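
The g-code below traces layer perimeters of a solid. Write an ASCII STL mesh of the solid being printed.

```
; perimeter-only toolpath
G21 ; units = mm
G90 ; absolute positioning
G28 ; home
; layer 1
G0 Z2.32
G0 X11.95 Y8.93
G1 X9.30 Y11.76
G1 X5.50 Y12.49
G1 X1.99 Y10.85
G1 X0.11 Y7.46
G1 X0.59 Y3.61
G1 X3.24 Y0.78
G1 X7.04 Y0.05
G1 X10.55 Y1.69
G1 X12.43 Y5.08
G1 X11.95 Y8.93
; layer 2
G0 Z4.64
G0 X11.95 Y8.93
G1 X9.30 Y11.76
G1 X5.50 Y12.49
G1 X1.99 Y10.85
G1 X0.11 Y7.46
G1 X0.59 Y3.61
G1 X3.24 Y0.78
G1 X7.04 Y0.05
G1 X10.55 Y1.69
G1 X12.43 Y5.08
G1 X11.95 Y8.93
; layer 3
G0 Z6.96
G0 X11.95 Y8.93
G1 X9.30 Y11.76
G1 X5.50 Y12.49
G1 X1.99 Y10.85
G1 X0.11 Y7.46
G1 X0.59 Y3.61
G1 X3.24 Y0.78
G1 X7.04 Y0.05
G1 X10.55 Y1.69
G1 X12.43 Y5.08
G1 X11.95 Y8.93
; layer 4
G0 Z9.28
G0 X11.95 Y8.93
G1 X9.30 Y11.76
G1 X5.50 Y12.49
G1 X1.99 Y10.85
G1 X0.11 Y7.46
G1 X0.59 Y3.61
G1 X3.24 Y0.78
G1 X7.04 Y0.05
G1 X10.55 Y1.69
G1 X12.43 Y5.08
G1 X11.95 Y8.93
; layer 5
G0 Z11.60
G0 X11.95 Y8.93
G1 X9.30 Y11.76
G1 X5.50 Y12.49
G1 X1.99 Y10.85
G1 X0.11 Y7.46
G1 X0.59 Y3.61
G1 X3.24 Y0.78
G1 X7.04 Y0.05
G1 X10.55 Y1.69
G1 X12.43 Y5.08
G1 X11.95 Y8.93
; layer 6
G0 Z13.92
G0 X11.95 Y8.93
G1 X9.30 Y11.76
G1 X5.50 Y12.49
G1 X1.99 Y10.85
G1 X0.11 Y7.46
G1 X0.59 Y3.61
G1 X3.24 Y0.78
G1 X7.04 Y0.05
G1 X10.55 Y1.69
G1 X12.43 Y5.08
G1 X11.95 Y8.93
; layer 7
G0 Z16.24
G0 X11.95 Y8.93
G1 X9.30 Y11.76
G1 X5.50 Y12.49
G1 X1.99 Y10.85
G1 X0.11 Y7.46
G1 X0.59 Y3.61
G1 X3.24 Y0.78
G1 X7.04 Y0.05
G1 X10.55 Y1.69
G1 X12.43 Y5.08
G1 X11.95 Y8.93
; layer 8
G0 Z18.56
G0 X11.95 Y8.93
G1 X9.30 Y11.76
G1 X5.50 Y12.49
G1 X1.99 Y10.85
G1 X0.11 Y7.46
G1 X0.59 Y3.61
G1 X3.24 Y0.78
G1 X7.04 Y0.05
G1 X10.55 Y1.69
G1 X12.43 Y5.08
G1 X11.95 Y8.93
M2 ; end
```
solid part
  facet normal 0.0000 0.0000 -1.0000
    outer loop
      vertex 5.50 12.49 0.00
      vertex 9.30 11.76 0.00
      vertex 11.95 8.93 0.00
    endloop
  endfacet
  facet normal 0.0000 0.0000 -1.0000
    outer loop
      vertex 1.99 10.85 0.00
      vertex 5.50 12.49 0.00
      vertex 11.95 8.93 0.00
    endloop
  endfacet
  facet normal 0.0000 0.0000 -1.0000
    outer loop
      vertex 0.11 7.46 0.00
      vertex 1.99 10.85 0.00
      vertex 11.95 8.93 0.00
    endloop
  endfacet
  facet normal 0.0000 0.0000 -1.0000
    outer loop
      vertex 0.59 3.61 0.00
      vertex 0.11 7.46 0.00
      vertex 11.95 8.93 0.00
    endloop
  endfacet
  facet normal 0.0000 0.0000 -1.0000
    outer loop
      vertex 3.24 0.78 0.00
      vertex 0.59 3.61 0.00
      vertex 11.95 8.93 0.00
    endloop
  endfacet
  facet normal 0.0000 0.0000 -1.0000
    outer loop
      vertex 7.04 0.05 0.00
      vertex 3.24 0.78 0.00
      vertex 11.95 8.93 0.00
    endloop
  endfacet
  facet normal 0.0000 0.0000 -1.0000
    outer loop
      vertex 10.55 1.69 0.00
      vertex 7.04 0.05 0.00
      vertex 11.95 8.93 0.00
    endloop
  endfacet
  facet normal 0.0000 0.0000 -1.0000
    outer loop
      vertex 12.43 5.08 0.00
      vertex 10.55 1.69 0.00
      vertex 11.95 8.93 0.00
    endloop
  endfacet
  facet normal 0.0000 0.0000 1.0000
    outer loop
      vertex 11.95 8.93 18.56
      vertex 9.30 11.76 18.56
      vertex 5.50 12.49 18.56
    endloop
  endfacet
  facet normal 0.0000 0.0000 1.0000
    outer loop
      vertex 11.95 8.93 18.56
      vertex 5.50 12.49 18.56
      vertex 1.99 10.85 18.56
    endloop
  endfacet
  facet normal 0.0000 0.0000 1.0000
    outer loop
      vertex 11.95 8.93 18.56
      vertex 1.99 10.85 18.56
      vertex 0.11 7.46 18.56
    endloop
  endfacet
  facet normal 0.0000 0.0000 1.0000
    outer loop
      vertex 11.95 8.93 18.56
      vertex 0.11 7.46 18.56
      vertex 0.59 3.61 18.56
    endloop
  endfacet
  facet normal 0.0000 0.0000 1.0000
    outer loop
      vertex 11.95 8.93 18.56
      vertex 0.59 3.61 18.56
      vertex 3.24 0.78 18.56
    endloop
  endfacet
  facet normal 0.0000 0.0000 1.0000
    outer loop
      vertex 11.95 8.93 18.56
      vertex 3.24 0.78 18.56
      vertex 7.04 0.05 18.56
    endloop
  endfacet
  facet normal 0.0000 0.0000 1.0000
    outer loop
      vertex 11.95 8.93 18.56
      vertex 7.04 0.05 18.56
      vertex 10.55 1.69 18.56
    endloop
  endfacet
  facet normal 0.0000 0.0000 1.0000
    outer loop
      vertex 11.95 8.93 18.56
      vertex 10.55 1.69 18.56
      vertex 12.43 5.08 18.56
    endloop
  endfacet
  facet normal 0.7299 0.6835 0.0000
    outer loop
      vertex 11.95 8.93 0.00
      vertex 9.30 11.76 0.00
      vertex 9.30 11.76 18.56
    endloop
  endfacet
  facet normal 0.7299 0.6835 0.0000
    outer loop
      vertex 11.95 8.93 0.00
      vertex 9.30 11.76 18.56
      vertex 11.95 8.93 18.56
    endloop
  endfacet
  facet normal 0.1887 0.9820 0.0000
    outer loop
      vertex 9.30 11.76 0.00
      vertex 5.50 12.49 0.00
      vertex 5.50 12.49 18.56
    endloop
  endfacet
  facet normal 0.1887 0.9820 0.0000
    outer loop
      vertex 9.30 11.76 0.00
      vertex 5.50 12.49 18.56
      vertex 9.30 11.76 18.56
    endloop
  endfacet
  facet normal -0.4233 0.9060 0.0000
    outer loop
      vertex 5.50 12.49 0.00
      vertex 1.99 10.85 0.00
      vertex 1.99 10.85 18.56
    endloop
  endfacet
  facet normal -0.4233 0.9060 0.0000
    outer loop
      vertex 5.50 12.49 0.00
      vertex 1.99 10.85 18.56
      vertex 5.50 12.49 18.56
    endloop
  endfacet
  facet normal -0.8745 0.4850 0.0000
    outer loop
      vertex 1.99 10.85 0.00
      vertex 0.11 7.46 0.00
      vertex 0.11 7.46 18.56
    endloop
  endfacet
  facet normal -0.8745 0.4850 0.0000
    outer loop
      vertex 1.99 10.85 0.00
      vertex 0.11 7.46 18.56
      vertex 1.99 10.85 18.56
    endloop
  endfacet
  facet normal -0.9923 -0.1237 0.0000
    outer loop
      vertex 0.11 7.46 0.00
      vertex 0.59 3.61 0.00
      vertex 0.59 3.61 18.56
    endloop
  endfacet
  facet normal -0.9923 -0.1237 0.0000
    outer loop
      vertex 0.11 7.46 0.00
      vertex 0.59 3.61 18.56
      vertex 0.11 7.46 18.56
    endloop
  endfacet
  facet normal -0.7299 -0.6835 0.0000
    outer loop
      vertex 0.59 3.61 0.00
      vertex 3.24 0.78 0.00
      vertex 3.24 0.78 18.56
    endloop
  endfacet
  facet normal -0.7299 -0.6835 0.0000
    outer loop
      vertex 0.59 3.61 0.00
      vertex 3.24 0.78 18.56
      vertex 0.59 3.61 18.56
    endloop
  endfacet
  facet normal -0.1887 -0.9820 0.0000
    outer loop
      vertex 3.24 0.78 0.00
      vertex 7.04 0.05 0.00
      vertex 7.04 0.05 18.56
    endloop
  endfacet
  facet normal -0.1887 -0.9820 0.0000
    outer loop
      vertex 3.24 0.78 0.00
      vertex 7.04 0.05 18.56
      vertex 3.24 0.78 18.56
    endloop
  endfacet
  facet normal 0.4233 -0.9060 0.0000
    outer loop
      vertex 7.04 0.05 0.00
      vertex 10.55 1.69 0.00
      vertex 10.55 1.69 18.56
    endloop
  endfacet
  facet normal 0.4233 -0.9060 0.0000
    outer loop
      vertex 7.04 0.05 0.00
      vertex 10.55 1.69 18.56
      vertex 7.04 0.05 18.56
    endloop
  endfacet
  facet normal 0.8745 -0.4850 0.0000
    outer loop
      vertex 10.55 1.69 0.00
      vertex 12.43 5.08 0.00
      vertex 12.43 5.08 18.56
    endloop
  endfacet
  facet normal 0.8745 -0.4850 0.0000
    outer loop
      vertex 10.55 1.69 0.00
      vertex 12.43 5.08 18.56
      vertex 10.55 1.69 18.56
    endloop
  endfacet
  facet normal 0.9923 0.1237 0.0000
    outer loop
      vertex 12.43 5.08 0.00
      vertex 11.95 8.93 0.00
      vertex 11.95 8.93 18.56
    endloop
  endfacet
  facet normal 0.9923 0.1237 0.0000
    outer loop
      vertex 12.43 5.08 0.00
      vertex 11.95 8.93 18.56
      vertex 12.43 5.08 18.56
    endloop
  endfacet
endsolid part

The G0 Z moves step by Δz≈2.32 mm. Every layer's G1 loop is the same polygon, so the solid is a straight extrusion of it from z=0 to z≈18.6. Closing with flat bottom and top caps and triangulating gives 36 facets — a regular 10-sided prism (a cylinder approximated with 10 flat sides), circumscribed radius ≈ 6.27 mm, height ≈ 18.6 mm.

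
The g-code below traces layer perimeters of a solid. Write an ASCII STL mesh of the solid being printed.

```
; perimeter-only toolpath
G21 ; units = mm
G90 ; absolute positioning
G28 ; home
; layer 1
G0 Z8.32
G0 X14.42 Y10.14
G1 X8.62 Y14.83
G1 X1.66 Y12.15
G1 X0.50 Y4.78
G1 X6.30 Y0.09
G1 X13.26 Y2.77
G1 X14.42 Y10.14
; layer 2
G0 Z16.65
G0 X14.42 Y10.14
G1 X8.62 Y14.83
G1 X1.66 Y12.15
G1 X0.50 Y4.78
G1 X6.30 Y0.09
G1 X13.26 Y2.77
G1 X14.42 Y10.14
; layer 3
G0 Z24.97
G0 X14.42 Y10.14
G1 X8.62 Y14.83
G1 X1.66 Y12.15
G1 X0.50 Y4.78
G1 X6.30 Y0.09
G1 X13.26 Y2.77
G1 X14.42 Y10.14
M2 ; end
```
solid part
  facet normal 0.0000 0.0000 -1.0000
    outer loop
      vertex 1.66 12.15 0.00
      vertex 8.62 14.83 0.00
      vertex 14.42 10.14 0.00
    endloop
  endfacet
  facet normal 0.0000 0.0000 -1.0000
    outer loop
      vertex 0.50 4.78 0.00
      vertex 1.66 12.15 0.00
      vertex 14.42 10.14 0.00
    endloop
  endfacet
  facet normal 0.0000 0.0000 -1.0000
    outer loop
      vertex 6.30 0.09 0.00
      vertex 0.50 4.78 0.00
      vertex 14.42 10.14 0.00
    endloop
  endfacet
  facet normal 0.0000 0.0000 -1.0000
    outer loop
      vertex 13.26 2.77 0.00
      vertex 6.30 0.09 0.00
      vertex 14.42 10.14 0.00
    endloop
  endfacet
  facet normal 0.0000 0.0000 1.0000
    outer loop
      vertex 14.42 10.14 24.97
      vertex 8.62 14.83 24.97
      vertex 1.66 12.15 24.97
    endloop
  endfacet
  facet normal 0.0000 0.0000 1.0000
    outer loop
      vertex 14.42 10.14 24.97
      vertex 1.66 12.15 24.97
      vertex 0.50 4.78 24.97
    endloop
  endfacet
  facet normal 0.0000 0.0000 1.0000
    outer loop
      vertex 14.42 10.14 24.97
      vertex 0.50 4.78 24.97
      vertex 6.30 0.09 24.97
    endloop
  endfacet
  facet normal 0.0000 0.0000 1.0000
    outer loop
      vertex 14.42 10.14 24.97
      vertex 6.30 0.09 24.97
      vertex 13.26 2.77 24.97
    endloop
  endfacet
  facet normal 0.6288 0.7776 0.0000
    outer loop
      vertex 14.42 10.14 0.00
      vertex 8.62 14.83 0.00
      vertex 8.62 14.83 24.97
    endloop
  endfacet
  facet normal 0.6288 0.7776 0.0000
    outer loop
      vertex 14.42 10.14 0.00
      vertex 8.62 14.83 24.97
      vertex 14.42 10.14 24.97
    endloop
  endfacet
  facet normal -0.3593 0.9332 0.0000
    outer loop
      vertex 8.62 14.83 0.00
      vertex 1.66 12.15 0.00
      vertex 1.66 12.15 24.97
    endloop
  endfacet
  facet normal -0.3593 0.9332 0.0000
    outer loop
      vertex 8.62 14.83 0.00
      vertex 1.66 12.15 24.97
      vertex 8.62 14.83 24.97
    endloop
  endfacet
  facet normal -0.9878 0.1555 0.0000
    outer loop
      vertex 1.66 12.15 0.00
      vertex 0.50 4.78 0.00
      vertex 0.50 4.78 24.97
    endloop
  endfacet
  facet normal -0.9878 0.1555 0.0000
    outer loop
      vertex 1.66 12.15 0.00
      vertex 0.50 4.78 24.97
      vertex 1.66 12.15 24.97
    endloop
  endfacet
  facet normal -0.6288 -0.7776 0.0000
    outer loop
      vertex 0.50 4.78 0.00
      vertex 6.30 0.09 0.00
      vertex 6.30 0.09 24.97
    endloop
  endfacet
  facet normal -0.6288 -0.7776 0.0000
    outer loop
      vertex 0.50 4.78 0.00
      vertex 6.30 0.09 24.97
      vertex 0.50 4.78 24.97
    endloop
  endfacet
  facet normal 0.3593 -0.9332 0.0000
    outer loop
      vertex 6.30 0.09 0.00
      vertex 13.26 2.77 0.00
      vertex 13.26 2.77 24.97
    endloop
  endfacet
  facet normal 0.3593 -0.9332 0.0000
    outer loop
      vertex 6.30 0.09 0.00
      vertex 13.26 2.77 24.97
      vertex 6.30 0.09 24.97
    endloop
  endfacet
  facet normal 0.9878 -0.1555 0.0000
    outer loop
      vertex 13.26 2.77 0.00
      vertex 14.42 10.14 0.00
      vertex 14.42 10.14 24.97
    endloop
  endfacet
  facet normal 0.9878 -0.1555 0.0000
    outer loop
      vertex 13.26 2.77 0.00
      vertex 14.42 10.14 24.97
      vertex 13.26 2.77 24.97
    endloop
  endfacet
endsolid part

The G0 Z moves step by Δz≈8.32 mm. Every layer's G1 loop is the same polygon, so the solid is a straight extrusion of it from z=0 to z≈25. Closing with flat bottom and top caps and triangulating gives 20 facets — a regular 6-sided prism (a cylinder approximated with 6 flat sides), circumscribed radius ≈ 7.46 mm, height ≈ 25 mm.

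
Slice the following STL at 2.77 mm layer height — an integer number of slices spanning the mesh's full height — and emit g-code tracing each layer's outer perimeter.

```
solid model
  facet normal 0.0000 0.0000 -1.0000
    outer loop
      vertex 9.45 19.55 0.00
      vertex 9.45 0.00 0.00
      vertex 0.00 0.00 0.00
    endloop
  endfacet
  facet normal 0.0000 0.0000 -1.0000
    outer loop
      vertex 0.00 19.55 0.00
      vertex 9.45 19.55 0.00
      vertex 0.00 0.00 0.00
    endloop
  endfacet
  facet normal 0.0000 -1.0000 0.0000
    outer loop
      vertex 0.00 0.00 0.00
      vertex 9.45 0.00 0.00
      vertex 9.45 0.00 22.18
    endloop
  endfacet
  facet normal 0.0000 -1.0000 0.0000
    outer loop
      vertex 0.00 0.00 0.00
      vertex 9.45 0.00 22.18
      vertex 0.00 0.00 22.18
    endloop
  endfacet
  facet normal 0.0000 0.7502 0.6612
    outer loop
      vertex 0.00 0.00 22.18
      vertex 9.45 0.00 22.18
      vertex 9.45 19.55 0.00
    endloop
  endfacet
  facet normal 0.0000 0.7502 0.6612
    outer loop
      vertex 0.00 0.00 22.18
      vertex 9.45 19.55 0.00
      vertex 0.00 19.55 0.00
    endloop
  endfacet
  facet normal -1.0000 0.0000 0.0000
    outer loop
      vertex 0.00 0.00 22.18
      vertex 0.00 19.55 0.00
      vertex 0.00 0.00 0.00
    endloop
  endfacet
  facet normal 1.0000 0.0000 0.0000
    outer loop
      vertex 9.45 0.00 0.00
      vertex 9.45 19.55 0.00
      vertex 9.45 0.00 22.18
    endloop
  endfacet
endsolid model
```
; perimeter-only toolpath
G21 ; units = mm
G90 ; absolute positioning
G28 ; home
; layer 1
G0 Z2.77
G0 X0.00 Y0.00
G1 X9.45 Y0.00
G1 X9.45 Y17.11
G1 X0.00 Y17.11
G1 X0.00 Y0.00
; layer 2
G0 Z5.54
G0 X0.00 Y0.00
G1 X9.45 Y0.00
G1 X9.45 Y14.66
G1 X0.00 Y14.66
G1 X0.00 Y0.00
; layer 3
G0 Z8.32
G0 X0.00 Y0.00
G1 X9.45 Y0.00
G1 X9.45 Y12.22
G1 X0.00 Y12.22
G1 X0.00 Y0.00
; layer 4
G0 Z11.09
G0 X0.00 Y0.00
G1 X9.45 Y0.00
G1 X9.45 Y9.78
G1 X0.00 Y9.78
G1 X0.00 Y0.00
; layer 5
G0 Z13.86
G0 X0.00 Y0.00
G1 X9.45 Y0.00
G1 X9.45 Y7.33
G1 X0.00 Y7.33
G1 X0.00 Y0.00
; layer 6
G0 Z16.63
G0 X0.00 Y0.00
G1 X9.45 Y0.00
G1 X9.45 Y4.89
G1 X0.00 Y4.89
G1 X0.00 Y0.00
; layer 7
G0 Z19.41
G0 X0.00 Y0.00
G1 X9.45 Y0.00
G1 X9.45 Y2.44
G1 X0.00 Y2.44
G1 X0.00 Y0.00
M2 ; end

The solid is a wedge (ramp): 9.45 × 19.6 mm base, rising to 22.2 mm along the y=0 edge and sloping linearly to z=0 at y=19.6. Slicing at Δz = 2.77 mm — 8 equal slices spanning the solid's height, so layer i sits at z = i·h/8 — gives 7 non-empty perimeters. Each is a 4-segment closed polygon; G0 lifts to the layer z and rapids to the start vertex, then G1 traces the edges. The cross-section shrinks linearly with z (the slice at the apex is degenerate and omitted).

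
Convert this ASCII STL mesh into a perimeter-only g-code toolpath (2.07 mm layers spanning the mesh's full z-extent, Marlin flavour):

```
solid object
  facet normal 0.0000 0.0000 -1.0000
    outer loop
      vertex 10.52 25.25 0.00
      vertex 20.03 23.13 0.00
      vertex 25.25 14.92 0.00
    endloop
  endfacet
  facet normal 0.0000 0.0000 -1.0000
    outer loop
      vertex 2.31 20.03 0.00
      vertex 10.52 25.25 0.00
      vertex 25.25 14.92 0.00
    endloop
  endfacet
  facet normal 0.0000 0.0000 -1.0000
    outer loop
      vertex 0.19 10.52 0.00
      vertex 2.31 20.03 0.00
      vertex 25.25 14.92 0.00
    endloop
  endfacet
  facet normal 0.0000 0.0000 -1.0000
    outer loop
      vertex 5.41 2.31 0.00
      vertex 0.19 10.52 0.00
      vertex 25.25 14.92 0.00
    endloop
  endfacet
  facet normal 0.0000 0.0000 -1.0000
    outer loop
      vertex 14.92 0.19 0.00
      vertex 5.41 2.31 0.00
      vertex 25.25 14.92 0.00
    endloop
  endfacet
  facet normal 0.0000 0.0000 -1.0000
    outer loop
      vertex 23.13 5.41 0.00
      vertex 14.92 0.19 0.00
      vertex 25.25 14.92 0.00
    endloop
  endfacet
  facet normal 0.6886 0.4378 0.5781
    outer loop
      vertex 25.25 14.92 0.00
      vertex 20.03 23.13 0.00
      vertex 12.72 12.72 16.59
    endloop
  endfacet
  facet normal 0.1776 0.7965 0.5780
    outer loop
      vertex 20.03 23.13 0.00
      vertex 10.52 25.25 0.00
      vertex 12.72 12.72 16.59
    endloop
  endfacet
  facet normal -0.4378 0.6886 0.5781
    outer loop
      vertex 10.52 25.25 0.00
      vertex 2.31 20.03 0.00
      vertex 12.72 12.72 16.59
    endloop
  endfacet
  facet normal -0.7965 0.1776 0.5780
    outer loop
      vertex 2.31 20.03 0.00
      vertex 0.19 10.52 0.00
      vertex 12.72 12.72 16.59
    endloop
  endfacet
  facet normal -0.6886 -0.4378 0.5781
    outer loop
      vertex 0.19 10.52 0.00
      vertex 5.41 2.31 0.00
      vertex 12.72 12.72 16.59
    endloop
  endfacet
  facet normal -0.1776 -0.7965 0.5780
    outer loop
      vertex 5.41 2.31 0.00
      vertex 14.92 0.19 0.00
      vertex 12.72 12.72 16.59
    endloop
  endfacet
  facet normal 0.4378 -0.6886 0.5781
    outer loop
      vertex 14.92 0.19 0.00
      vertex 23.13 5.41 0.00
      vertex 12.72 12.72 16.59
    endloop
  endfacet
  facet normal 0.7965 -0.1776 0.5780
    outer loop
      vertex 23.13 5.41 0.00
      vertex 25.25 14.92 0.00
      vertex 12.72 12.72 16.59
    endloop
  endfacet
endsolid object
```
; perimeter-only toolpath
G21 ; units = mm
G90 ; absolute positioning
G28 ; home
; layer 1
G0 Z2.07
G0 X23.68 Y14.64
G1 X19.12 Y21.83
G1 X10.79 Y23.68
G1 X3.61 Y19.12
G1 X1.76 Y10.79
G1 X6.32 Y3.61
G1 X14.64 Y1.76
G1 X21.83 Y6.32
G1 X23.68 Y14.64
; layer 2
G0 Z4.15
G0 X22.12 Y14.37
G1 X18.20 Y20.53
G1 X11.07 Y22.12
G1 X4.91 Y18.20
G1 X3.32 Y11.07
G1 X7.24 Y4.91
G1 X14.37 Y3.32
G1 X20.53 Y7.24
G1 X22.12 Y14.37
; layer 3
G0 Z6.22
G0 X20.55 Y14.09
G1 X17.29 Y19.23
G1 X11.34 Y20.55
G1 X6.21 Y17.29
G1 X4.89 Y11.34
G1 X8.15 Y6.21
G1 X14.09 Y4.89
G1 X19.23 Y8.15
G1 X20.55 Y14.09
; layer 4
G0 Z8.29
G0 X18.98 Y13.82
G1 X16.38 Y17.93
G1 X11.62 Y18.98
G1 X7.52 Y16.38
G1 X6.46 Y11.62
G1 X9.07 Y7.52
G1 X13.82 Y6.46
G1 X17.93 Y9.07
G1 X18.98 Y13.82
; layer 5
G0 Z10.37
G0 X17.42 Y13.54
G1 X15.46 Y16.62
G1 X11.89 Y17.42
G1 X8.82 Y15.46
G1 X8.02 Y11.89
G1 X9.98 Y8.82
G1 X13.54 Y8.02
G1 X16.62 Y9.98
G1 X17.42 Y13.54
; layer 6
G0 Z12.44
G0 X15.85 Y13.27
G1 X14.55 Y15.32
G1 X12.17 Y15.85
G1 X10.12 Y14.55
G1 X9.59 Y12.17
G1 X10.89 Y10.12
G1 X13.27 Y9.59
G1 X15.32 Y10.89
G1 X15.85 Y13.27
; layer 7
G0 Z14.52
G0 X14.29 Y13.00
G1 X13.63 Y14.02
G1 X12.45 Y14.29
G1 X11.42 Y13.63
G1 X11.15 Y12.45
G1 X11.81 Y11.42
G1 X13.00 Y11.15
G1 X14.02 Y11.81
G1 X14.29 Y13.00
M2 ; end

The solid is a regular 8-sided pyramid, base circumscribed radius ≈ 12.7 mm, apex at z ≈ 16.6 mm. Slicing at Δz = 2.07 mm — 8 equal slices spanning the solid's height, so layer i sits at z = i·h/8 — gives 7 non-empty perimeters. Each is a 8-segment closed polygon; G0 lifts to the layer z and rapids to the start vertex, then G1 traces the edges. The cross-section shrinks linearly with z (the slice at the apex is degenerate and omitted).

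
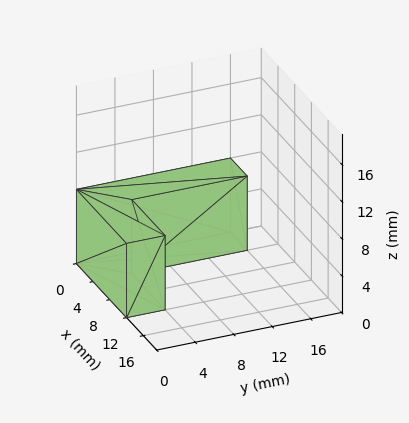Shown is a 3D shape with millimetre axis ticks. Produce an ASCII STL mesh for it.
Reading the render: the shape is an L-shaped prism: outer 12 × 16 mm, arm thicknesses ≈ 4 mm (horizontal) and 4 mm (vertical), extruded 8 mm in z (dimensions read to the nearest mm from the axis ticks). For the STL, each face is triangulated and given an outward normal.

solid part
  facet normal 0.0000 0.0000 -1.0000
    outer loop
      vertex 12.000 4.000 0.000
      vertex 12.000 0.000 0.000
      vertex 0.000 0.000 0.000
    endloop
  endfacet
  facet normal 0.0000 0.0000 -1.0000
    outer loop
      vertex 4.000 4.000 0.000
      vertex 12.000 4.000 0.000
      vertex 0.000 0.000 0.000
    endloop
  endfacet
  facet normal 0.0000 0.0000 -1.0000
    outer loop
      vertex 4.000 16.000 0.000
      vertex 4.000 4.000 0.000
      vertex 0.000 0.000 0.000
    endloop
  endfacet
  facet normal 0.0000 0.0000 -1.0000
    outer loop
      vertex 0.000 16.000 0.000
      vertex 4.000 16.000 0.000
      vertex 0.000 0.000 0.000
    endloop
  endfacet
  facet normal 0.0000 0.0000 1.0000
    outer loop
      vertex 0.000 0.000 8.000
      vertex 12.000 0.000 8.000
      vertex 12.000 4.000 8.000
    endloop
  endfacet
  facet normal 0.0000 0.0000 1.0000
    outer loop
      vertex 0.000 0.000 8.000
      vertex 12.000 4.000 8.000
      vertex 4.000 4.000 8.000
    endloop
  endfacet
  facet normal 0.0000 0.0000 1.0000
    outer loop
      vertex 0.000 0.000 8.000
      vertex 4.000 4.000 8.000
      vertex 4.000 16.000 8.000
    endloop
  endfacet
  facet normal 0.0000 0.0000 1.0000
    outer loop
      vertex 0.000 0.000 8.000
      vertex 4.000 16.000 8.000
      vertex 0.000 16.000 8.000
    endloop
  endfacet
  facet normal 0.0000 -1.0000 0.0000
    outer loop
      vertex 0.000 0.000 0.000
      vertex 12.000 0.000 0.000
      vertex 12.000 0.000 8.000
    endloop
  endfacet
  facet normal 0.0000 -1.0000 0.0000
    outer loop
      vertex 0.000 0.000 0.000
      vertex 12.000 0.000 8.000
      vertex 0.000 0.000 8.000
    endloop
  endfacet
  facet normal 1.0000 0.0000 0.0000
    outer loop
      vertex 12.000 0.000 0.000
      vertex 12.000 4.000 0.000
      vertex 12.000 4.000 8.000
    endloop
  endfacet
  facet normal 1.0000 0.0000 0.0000
    outer loop
      vertex 12.000 0.000 0.000
      vertex 12.000 4.000 8.000
      vertex 12.000 0.000 8.000
    endloop
  endfacet
  facet normal 0.0000 1.0000 0.0000
    outer loop
      vertex 12.000 4.000 0.000
      vertex 4.000 4.000 0.000
      vertex 4.000 4.000 8.000
    endloop
  endfacet
  facet normal 0.0000 1.0000 0.0000
    outer loop
      vertex 12.000 4.000 0.000
      vertex 4.000 4.000 8.000
      vertex 12.000 4.000 8.000
    endloop
  endfacet
  facet normal 1.0000 0.0000 0.0000
    outer loop
      vertex 4.000 4.000 0.000
      vertex 4.000 16.000 0.000
      vertex 4.000 16.000 8.000
    endloop
  endfacet
  facet normal 1.0000 0.0000 0.0000
    outer loop
      vertex 4.000 4.000 0.000
      vertex 4.000 16.000 8.000
      vertex 4.000 4.000 8.000
    endloop
  endfacet
  facet normal 0.0000 1.0000 0.0000
    outer loop
      vertex 4.000 16.000 0.000
      vertex 0.000 16.000 0.000
      vertex 0.000 16.000 8.000
    endloop
  endfacet
  facet normal 0.0000 1.0000 0.0000
    outer loop
      vertex 4.000 16.000 0.000
      vertex 0.000 16.000 8.000
      vertex 4.000 16.000 8.000
    endloop
  endfacet
  facet normal -1.0000 0.0000 0.0000
    outer loop
      vertex 0.000 16.000 0.000
      vertex 0.000 0.000 0.000
      vertex 0.000 0.000 8.000
    endloop
  endfacet
  facet normal -1.0000 0.0000 0.0000
    outer loop
      vertex 0.000 16.000 0.000
      vertex 0.000 0.000 8.000
      vertex 0.000 16.000 8.000
    endloop
  endfacet
endsolid part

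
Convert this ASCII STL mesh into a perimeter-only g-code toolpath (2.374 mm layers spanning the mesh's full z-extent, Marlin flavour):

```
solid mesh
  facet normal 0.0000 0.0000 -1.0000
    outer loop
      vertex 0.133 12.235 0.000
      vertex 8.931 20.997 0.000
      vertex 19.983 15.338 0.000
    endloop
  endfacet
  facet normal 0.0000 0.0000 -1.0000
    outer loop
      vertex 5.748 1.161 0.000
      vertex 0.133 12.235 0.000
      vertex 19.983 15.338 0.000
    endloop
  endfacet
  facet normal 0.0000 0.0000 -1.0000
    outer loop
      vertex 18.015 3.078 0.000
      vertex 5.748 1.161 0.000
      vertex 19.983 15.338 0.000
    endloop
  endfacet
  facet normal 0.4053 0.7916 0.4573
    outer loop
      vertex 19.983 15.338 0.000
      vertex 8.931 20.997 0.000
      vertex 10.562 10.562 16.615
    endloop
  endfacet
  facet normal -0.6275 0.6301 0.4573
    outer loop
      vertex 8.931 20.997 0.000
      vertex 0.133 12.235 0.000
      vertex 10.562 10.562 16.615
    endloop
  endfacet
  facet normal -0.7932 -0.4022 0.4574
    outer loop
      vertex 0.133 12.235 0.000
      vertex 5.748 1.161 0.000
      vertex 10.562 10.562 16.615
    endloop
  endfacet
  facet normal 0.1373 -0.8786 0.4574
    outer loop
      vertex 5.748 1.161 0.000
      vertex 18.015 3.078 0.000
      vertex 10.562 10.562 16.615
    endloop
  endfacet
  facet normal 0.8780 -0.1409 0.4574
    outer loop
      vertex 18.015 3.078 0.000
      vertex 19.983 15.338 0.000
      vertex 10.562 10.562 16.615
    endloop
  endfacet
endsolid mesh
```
; perimeter-only toolpath
G21 ; units = mm
G90 ; absolute positioning
G28 ; home
; layer 1
G0 Z2.374
G0 X18.637 Y14.656
G1 X9.164 Y19.506
G1 X1.623 Y11.996
G1 X6.436 Y2.504
G1 X16.950 Y4.147
G1 X18.637 Y14.656
; layer 2
G0 Z4.747
G0 X17.291 Y13.973
G1 X9.397 Y18.016
G1 X3.113 Y11.757
G1 X7.123 Y3.847
G1 X15.886 Y5.216
G1 X17.291 Y13.973
; layer 3
G0 Z7.121
G0 X15.945 Y13.291
G1 X9.630 Y16.525
G1 X4.603 Y11.518
G1 X7.811 Y5.190
G1 X14.821 Y6.285
G1 X15.945 Y13.291
; layer 4
G0 Z9.494
G0 X14.600 Y12.609
G1 X9.863 Y15.034
G1 X6.092 Y11.279
G1 X8.499 Y6.533
G1 X13.756 Y7.355
G1 X14.600 Y12.609
; layer 5
G0 Z11.868
G0 X13.254 Y11.927
G1 X10.096 Y13.543
G1 X7.582 Y11.040
G1 X9.187 Y7.876
G1 X12.691 Y8.424
G1 X13.254 Y11.927
; layer 6
G0 Z14.241
G0 X11.908 Y11.244
G1 X10.329 Y12.053
G1 X9.072 Y10.801
G1 X9.874 Y9.219
G1 X11.627 Y9.493
G1 X11.908 Y11.244
M2 ; end

The solid is a regular 5-sided pyramid, base circumscribed radius ≈ 10.6 mm, apex at z ≈ 16.6 mm. Slicing at Δz = 2.374 mm — 7 equal slices spanning the solid's height, so layer i sits at z = i·h/7 — gives 6 non-empty perimeters. Each is a 5-segment closed polygon; G0 lifts to the layer z and rapids to the start vertex, then G1 traces the edges. The cross-section shrinks linearly with z (the slice at the apex is degenerate and omitted).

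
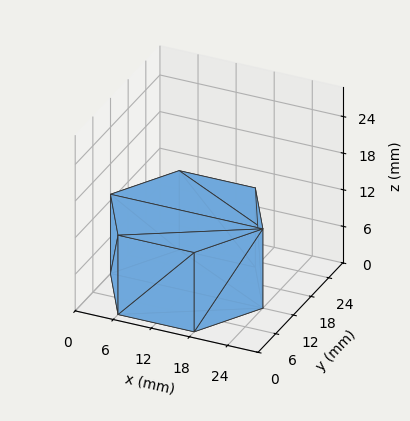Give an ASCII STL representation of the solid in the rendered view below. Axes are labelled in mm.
Reading the render: the shape is a regular 6-sided prism (a cylinder approximated with 6 flat sides), circumscribed radius ≈ 12 mm, height ≈ 13 mm (dimensions read to the nearest mm from the axis ticks). For the STL, each face is triangulated and given an outward normal.

solid part
  facet normal 0.0000 0.0000 -1.0000
    outer loop
      vertex 6.00 22.39 0.00
      vertex 18.00 22.39 0.00
      vertex 24.00 12.00 0.00
    endloop
  endfacet
  facet normal 0.0000 0.0000 -1.0000
    outer loop
      vertex 0.00 12.00 0.00
      vertex 6.00 22.39 0.00
      vertex 24.00 12.00 0.00
    endloop
  endfacet
  facet normal 0.0000 0.0000 -1.0000
    outer loop
      vertex 6.00 1.61 0.00
      vertex 0.00 12.00 0.00
      vertex 24.00 12.00 0.00
    endloop
  endfacet
  facet normal 0.0000 0.0000 -1.0000
    outer loop
      vertex 18.00 1.61 0.00
      vertex 6.00 1.61 0.00
      vertex 24.00 12.00 0.00
    endloop
  endfacet
  facet normal 0.0000 0.0000 1.0000
    outer loop
      vertex 24.00 12.00 13.00
      vertex 18.00 22.39 13.00
      vertex 6.00 22.39 13.00
    endloop
  endfacet
  facet normal 0.0000 0.0000 1.0000
    outer loop
      vertex 24.00 12.00 13.00
      vertex 6.00 22.39 13.00
      vertex 0.00 12.00 13.00
    endloop
  endfacet
  facet normal 0.0000 0.0000 1.0000
    outer loop
      vertex 24.00 12.00 13.00
      vertex 0.00 12.00 13.00
      vertex 6.00 1.61 13.00
    endloop
  endfacet
  facet normal 0.0000 0.0000 1.0000
    outer loop
      vertex 24.00 12.00 13.00
      vertex 6.00 1.61 13.00
      vertex 18.00 1.61 13.00
    endloop
  endfacet
  facet normal 0.8660 0.5001 0.0000
    outer loop
      vertex 24.00 12.00 0.00
      vertex 18.00 22.39 0.00
      vertex 18.00 22.39 13.00
    endloop
  endfacet
  facet normal 0.8660 0.5001 0.0000
    outer loop
      vertex 24.00 12.00 0.00
      vertex 18.00 22.39 13.00
      vertex 24.00 12.00 13.00
    endloop
  endfacet
  facet normal 0.0000 1.0000 0.0000
    outer loop
      vertex 18.00 22.39 0.00
      vertex 6.00 22.39 0.00
      vertex 6.00 22.39 13.00
    endloop
  endfacet
  facet normal 0.0000 1.0000 0.0000
    outer loop
      vertex 18.00 22.39 0.00
      vertex 6.00 22.39 13.00
      vertex 18.00 22.39 13.00
    endloop
  endfacet
  facet normal -0.8660 0.5001 0.0000
    outer loop
      vertex 6.00 22.39 0.00
      vertex 0.00 12.00 0.00
      vertex 0.00 12.00 13.00
    endloop
  endfacet
  facet normal -0.8660 0.5001 0.0000
    outer loop
      vertex 6.00 22.39 0.00
      vertex 0.00 12.00 13.00
      vertex 6.00 22.39 13.00
    endloop
  endfacet
  facet normal -0.8660 -0.5001 0.0000
    outer loop
      vertex 0.00 12.00 0.00
      vertex 6.00 1.61 0.00
      vertex 6.00 1.61 13.00
    endloop
  endfacet
  facet normal -0.8660 -0.5001 0.0000
    outer loop
      vertex 0.00 12.00 0.00
      vertex 6.00 1.61 13.00
      vertex 0.00 12.00 13.00
    endloop
  endfacet
  facet normal 0.0000 -1.0000 0.0000
    outer loop
      vertex 6.00 1.61 0.00
      vertex 18.00 1.61 0.00
      vertex 18.00 1.61 13.00
    endloop
  endfacet
  facet normal 0.0000 -1.0000 0.0000
    outer loop
      vertex 6.00 1.61 0.00
      vertex 18.00 1.61 13.00
      vertex 6.00 1.61 13.00
    endloop
  endfacet
  facet normal 0.8660 -0.5001 0.0000
    outer loop
      vertex 18.00 1.61 0.00
      vertex 24.00 12.00 0.00
      vertex 24.00 12.00 13.00
    endloop
  endfacet
  facet normal 0.8660 -0.5001 0.0000
    outer loop
      vertex 18.00 1.61 0.00
      vertex 24.00 12.00 13.00
      vertex 18.00 1.61 13.00
    endloop
  endfacet
endsolid part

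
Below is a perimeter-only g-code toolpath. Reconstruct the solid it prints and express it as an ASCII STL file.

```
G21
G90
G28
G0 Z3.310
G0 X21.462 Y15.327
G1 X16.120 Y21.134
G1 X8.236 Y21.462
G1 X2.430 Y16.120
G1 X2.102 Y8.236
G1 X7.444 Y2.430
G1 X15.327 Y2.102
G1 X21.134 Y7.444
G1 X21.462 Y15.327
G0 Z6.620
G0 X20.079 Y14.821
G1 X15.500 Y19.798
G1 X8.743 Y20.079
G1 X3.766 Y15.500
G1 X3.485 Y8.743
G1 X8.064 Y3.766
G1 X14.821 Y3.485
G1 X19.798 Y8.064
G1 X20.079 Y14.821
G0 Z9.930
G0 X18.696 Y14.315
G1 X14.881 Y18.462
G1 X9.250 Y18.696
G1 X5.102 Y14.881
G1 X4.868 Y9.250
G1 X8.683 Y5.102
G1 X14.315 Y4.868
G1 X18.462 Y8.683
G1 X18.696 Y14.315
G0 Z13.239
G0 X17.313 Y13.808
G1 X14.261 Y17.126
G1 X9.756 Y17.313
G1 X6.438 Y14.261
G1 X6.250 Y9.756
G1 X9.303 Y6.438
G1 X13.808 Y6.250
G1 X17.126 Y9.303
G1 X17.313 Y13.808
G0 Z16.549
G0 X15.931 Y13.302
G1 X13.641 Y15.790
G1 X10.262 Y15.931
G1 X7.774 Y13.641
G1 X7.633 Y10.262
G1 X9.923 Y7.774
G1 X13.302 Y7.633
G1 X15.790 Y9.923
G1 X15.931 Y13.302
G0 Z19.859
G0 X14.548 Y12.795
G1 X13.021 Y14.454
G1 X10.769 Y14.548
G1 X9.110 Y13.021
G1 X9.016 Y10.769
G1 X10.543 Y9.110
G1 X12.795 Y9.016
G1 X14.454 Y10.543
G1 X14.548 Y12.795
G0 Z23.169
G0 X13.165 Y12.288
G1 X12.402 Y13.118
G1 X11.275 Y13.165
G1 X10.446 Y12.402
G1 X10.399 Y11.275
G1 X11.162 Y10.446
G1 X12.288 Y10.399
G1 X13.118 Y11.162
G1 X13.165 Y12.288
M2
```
solid part
  facet normal 0.0000 0.0000 -1.0000
    outer loop
      vertex 7.730 22.845 0.000
      vertex 16.740 22.470 0.000
      vertex 22.845 15.834 0.000
    endloop
  endfacet
  facet normal 0.0000 0.0000 -1.0000
    outer loop
      vertex 1.094 16.740 0.000
      vertex 7.730 22.845 0.000
      vertex 22.845 15.834 0.000
    endloop
  endfacet
  facet normal 0.0000 0.0000 -1.0000
    outer loop
      vertex 0.719 7.730 0.000
      vertex 1.094 16.740 0.000
      vertex 22.845 15.834 0.000
    endloop
  endfacet
  facet normal 0.0000 0.0000 -1.0000
    outer loop
      vertex 6.824 1.094 0.000
      vertex 0.719 7.730 0.000
      vertex 22.845 15.834 0.000
    endloop
  endfacet
  facet normal 0.0000 0.0000 -1.0000
    outer loop
      vertex 15.834 0.719 0.000
      vertex 6.824 1.094 0.000
      vertex 22.845 15.834 0.000
    endloop
  endfacet
  facet normal 0.0000 0.0000 -1.0000
    outer loop
      vertex 22.470 6.824 0.000
      vertex 15.834 0.719 0.000
      vertex 22.845 15.834 0.000
    endloop
  endfacet
  facet normal 0.6807 0.6262 0.3802
    outer loop
      vertex 22.845 15.834 0.000
      vertex 16.740 22.470 0.000
      vertex 11.782 11.782 26.479
    endloop
  endfacet
  facet normal 0.0385 0.9241 0.3802
    outer loop
      vertex 16.740 22.470 0.000
      vertex 7.730 22.845 0.000
      vertex 11.782 11.782 26.479
    endloop
  endfacet
  facet normal -0.6262 0.6807 0.3802
    outer loop
      vertex 7.730 22.845 0.000
      vertex 1.094 16.740 0.000
      vertex 11.782 11.782 26.479
    endloop
  endfacet
  facet normal -0.9241 0.0385 0.3802
    outer loop
      vertex 1.094 16.740 0.000
      vertex 0.719 7.730 0.000
      vertex 11.782 11.782 26.479
    endloop
  endfacet
  facet normal -0.6807 -0.6262 0.3802
    outer loop
      vertex 0.719 7.730 0.000
      vertex 6.824 1.094 0.000
      vertex 11.782 11.782 26.479
    endloop
  endfacet
  facet normal -0.0385 -0.9241 0.3802
    outer loop
      vertex 6.824 1.094 0.000
      vertex 15.834 0.719 0.000
      vertex 11.782 11.782 26.479
    endloop
  endfacet
  facet normal 0.6262 -0.6807 0.3802
    outer loop
      vertex 15.834 0.719 0.000
      vertex 22.470 6.824 0.000
      vertex 11.782 11.782 26.479
    endloop
  endfacet
  facet normal 0.9241 -0.0385 0.3802
    outer loop
      vertex 22.470 6.824 0.000
      vertex 22.845 15.834 0.000
      vertex 11.782 11.782 26.479
    endloop
  endfacet
endsolid part

The G0 Z moves step by Δz≈3.310 mm. The G1 loops shrink linearly with z, so the solid tapers from its base footprint up to z≈26.5. Closing with a flat bottom cap and the tapered top and triangulating gives 14 facets — a regular 8-sided pyramid, base circumscribed radius ≈ 11.8 mm, apex at z ≈ 26.5 mm.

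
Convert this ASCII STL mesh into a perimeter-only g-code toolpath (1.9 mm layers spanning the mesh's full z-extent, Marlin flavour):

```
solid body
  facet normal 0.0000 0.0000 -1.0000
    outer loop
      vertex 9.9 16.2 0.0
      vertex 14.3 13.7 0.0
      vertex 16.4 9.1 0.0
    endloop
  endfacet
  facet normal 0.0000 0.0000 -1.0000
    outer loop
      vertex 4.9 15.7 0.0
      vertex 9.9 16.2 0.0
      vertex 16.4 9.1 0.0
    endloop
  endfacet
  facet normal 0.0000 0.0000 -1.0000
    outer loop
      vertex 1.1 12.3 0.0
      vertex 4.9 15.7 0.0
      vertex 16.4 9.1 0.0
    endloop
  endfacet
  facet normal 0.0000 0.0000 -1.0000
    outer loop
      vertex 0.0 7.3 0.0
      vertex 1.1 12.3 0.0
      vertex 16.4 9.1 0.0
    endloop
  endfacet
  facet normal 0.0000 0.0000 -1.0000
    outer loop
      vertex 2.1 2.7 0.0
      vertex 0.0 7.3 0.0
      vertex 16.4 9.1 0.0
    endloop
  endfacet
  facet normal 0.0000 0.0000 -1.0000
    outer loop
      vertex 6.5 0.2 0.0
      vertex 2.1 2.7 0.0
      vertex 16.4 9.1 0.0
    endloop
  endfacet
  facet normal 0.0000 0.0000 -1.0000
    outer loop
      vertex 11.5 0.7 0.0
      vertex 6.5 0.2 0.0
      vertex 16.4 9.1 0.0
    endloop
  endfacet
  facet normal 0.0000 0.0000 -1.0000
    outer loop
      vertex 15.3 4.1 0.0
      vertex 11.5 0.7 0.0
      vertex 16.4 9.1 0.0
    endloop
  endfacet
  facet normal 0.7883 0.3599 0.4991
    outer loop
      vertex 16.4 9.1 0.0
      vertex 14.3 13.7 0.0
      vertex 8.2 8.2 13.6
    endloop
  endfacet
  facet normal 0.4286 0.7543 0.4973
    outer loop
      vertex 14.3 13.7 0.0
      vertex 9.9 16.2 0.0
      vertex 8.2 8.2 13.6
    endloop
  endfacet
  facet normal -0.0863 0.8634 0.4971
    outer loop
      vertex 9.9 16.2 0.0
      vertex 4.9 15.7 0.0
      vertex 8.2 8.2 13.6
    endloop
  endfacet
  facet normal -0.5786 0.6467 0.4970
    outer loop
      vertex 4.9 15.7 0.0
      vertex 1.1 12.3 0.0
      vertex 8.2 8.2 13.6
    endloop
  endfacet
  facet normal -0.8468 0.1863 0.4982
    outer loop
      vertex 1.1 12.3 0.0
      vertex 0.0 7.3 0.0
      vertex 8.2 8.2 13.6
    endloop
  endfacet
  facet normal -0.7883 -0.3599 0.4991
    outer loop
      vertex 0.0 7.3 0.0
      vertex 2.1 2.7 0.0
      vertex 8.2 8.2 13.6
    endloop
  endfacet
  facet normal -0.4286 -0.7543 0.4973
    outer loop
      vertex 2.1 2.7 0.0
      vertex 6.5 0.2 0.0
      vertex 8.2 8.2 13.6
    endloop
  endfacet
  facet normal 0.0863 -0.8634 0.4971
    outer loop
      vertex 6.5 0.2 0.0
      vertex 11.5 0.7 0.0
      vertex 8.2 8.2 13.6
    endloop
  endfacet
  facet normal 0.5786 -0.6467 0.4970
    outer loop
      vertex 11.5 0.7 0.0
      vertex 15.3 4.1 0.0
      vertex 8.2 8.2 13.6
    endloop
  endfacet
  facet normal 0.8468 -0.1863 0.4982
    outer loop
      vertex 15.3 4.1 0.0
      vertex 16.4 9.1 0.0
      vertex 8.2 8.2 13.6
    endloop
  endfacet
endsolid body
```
; perimeter-only toolpath
G21 ; units = mm
G90 ; absolute positioning
G28 ; home
; layer 1
G0 Z1.9
G0 X15.2 Y9.0
G1 X13.4 Y12.9
G1 X9.7 Y15.1
G1 X5.4 Y14.6
G1 X2.1 Y11.7
G1 X1.2 Y7.4
G1 X3.0 Y3.5
G1 X6.7 Y1.3
G1 X11.0 Y1.8
G1 X14.3 Y4.7
G1 X15.2 Y9.0
; layer 2
G0 Z3.9
G0 X14.1 Y8.8
G1 X12.6 Y12.1
G1 X9.4 Y13.9
G1 X5.8 Y13.6
G1 X3.1 Y11.1
G1 X2.3 Y7.6
G1 X3.8 Y4.3
G1 X7.0 Y2.5
G1 X10.6 Y2.8
G1 X13.3 Y5.3
G1 X14.1 Y8.8
; layer 3
G0 Z5.8
G0 X12.9 Y8.7
G1 X11.7 Y11.3
G1 X9.2 Y12.8
G1 X6.3 Y12.5
G1 X4.1 Y10.5
G1 X3.5 Y7.7
G1 X4.7 Y5.1
G1 X7.2 Y3.6
G1 X10.1 Y3.9
G1 X12.3 Y5.9
G1 X12.9 Y8.7
; layer 4
G0 Z7.8
G0 X11.7 Y8.6
G1 X10.8 Y10.6
G1 X8.9 Y11.6
G1 X6.8 Y11.4
G1 X5.2 Y10.0
G1 X4.7 Y7.8
G1 X5.6 Y5.8
G1 X7.5 Y4.8
G1 X9.6 Y5.0
G1 X11.2 Y6.4
G1 X11.7 Y8.6
; layer 5
G0 Z9.7
G0 X10.5 Y8.5
G1 X9.9 Y9.8
G1 X8.7 Y10.5
G1 X7.3 Y10.3
G1 X6.2 Y9.4
G1 X5.9 Y7.9
G1 X6.5 Y6.6
G1 X7.7 Y5.9
G1 X9.1 Y6.1
G1 X10.2 Y7.0
G1 X10.5 Y8.5
; layer 6
G0 Z11.7
G0 X9.4 Y8.3
G1 X9.1 Y9.0
G1 X8.4 Y9.3
G1 X7.7 Y9.3
G1 X7.2 Y8.8
G1 X7.0 Y8.1
G1 X7.3 Y7.4
G1 X8.0 Y7.1
G1 X8.7 Y7.1
G1 X9.2 Y7.6
G1 X9.4 Y8.3
M2 ; end

The solid is a regular 10-sided pyramid, base circumscribed radius ≈ 8.2 mm, apex at z ≈ 13.6 mm. Slicing at Δz = 1.9 mm — 7 equal slices spanning the solid's height, so layer i sits at z = i·h/7 — gives 6 non-empty perimeters. Each is a 10-segment closed polygon; G0 lifts to the layer z and rapids to the start vertex, then G1 traces the edges. The cross-section shrinks linearly with z (the slice at the apex is degenerate and omitted).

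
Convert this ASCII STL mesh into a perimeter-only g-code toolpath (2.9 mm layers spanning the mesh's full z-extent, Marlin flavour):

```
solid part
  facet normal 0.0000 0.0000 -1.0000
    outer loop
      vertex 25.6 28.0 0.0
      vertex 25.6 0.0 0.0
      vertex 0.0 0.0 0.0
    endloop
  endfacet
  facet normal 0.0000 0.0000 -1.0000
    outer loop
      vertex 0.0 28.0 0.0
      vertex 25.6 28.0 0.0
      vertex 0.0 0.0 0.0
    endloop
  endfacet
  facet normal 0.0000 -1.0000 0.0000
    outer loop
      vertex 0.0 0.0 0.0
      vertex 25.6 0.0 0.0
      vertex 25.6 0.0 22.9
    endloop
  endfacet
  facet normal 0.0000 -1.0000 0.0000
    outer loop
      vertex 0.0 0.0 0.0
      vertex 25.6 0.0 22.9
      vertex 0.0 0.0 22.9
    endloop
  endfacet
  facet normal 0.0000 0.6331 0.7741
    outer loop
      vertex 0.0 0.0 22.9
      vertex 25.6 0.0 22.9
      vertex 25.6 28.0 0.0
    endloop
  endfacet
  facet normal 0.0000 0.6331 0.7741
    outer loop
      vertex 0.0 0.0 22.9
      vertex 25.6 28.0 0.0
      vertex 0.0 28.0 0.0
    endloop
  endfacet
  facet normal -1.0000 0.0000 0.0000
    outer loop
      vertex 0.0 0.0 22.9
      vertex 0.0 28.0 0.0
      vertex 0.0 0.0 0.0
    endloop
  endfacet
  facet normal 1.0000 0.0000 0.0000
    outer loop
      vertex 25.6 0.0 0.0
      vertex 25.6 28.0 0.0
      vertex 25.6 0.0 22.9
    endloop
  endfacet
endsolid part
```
; perimeter-only toolpath
G21 ; units = mm
G90 ; absolute positioning
G28 ; home
; layer 1
G0 Z2.9
G0 X0.0 Y0.0
G1 X25.6 Y0.0
G1 X25.6 Y24.5
G1 X0.0 Y24.5
G1 X0.0 Y0.0
; layer 2
G0 Z5.7
G0 X0.0 Y0.0
G1 X25.6 Y0.0
G1 X25.6 Y21.0
G1 X0.0 Y21.0
G1 X0.0 Y0.0
; layer 3
G0 Z8.6
G0 X0.0 Y0.0
G1 X25.6 Y0.0
G1 X25.6 Y17.5
G1 X0.0 Y17.5
G1 X0.0 Y0.0
; layer 4
G0 Z11.4
G0 X0.0 Y0.0
G1 X25.6 Y0.0
G1 X25.6 Y14.0
G1 X0.0 Y14.0
G1 X0.0 Y0.0
; layer 5
G0 Z14.3
G0 X0.0 Y0.0
G1 X25.6 Y0.0
G1 X25.6 Y10.5
G1 X0.0 Y10.5
G1 X0.0 Y0.0
; layer 6
G0 Z17.2
G0 X0.0 Y0.0
G1 X25.6 Y0.0
G1 X25.6 Y7.0
G1 X0.0 Y7.0
G1 X0.0 Y0.0
; layer 7
G0 Z20.0
G0 X0.0 Y0.0
G1 X25.6 Y0.0
G1 X25.6 Y3.5
G1 X0.0 Y3.5
G1 X0.0 Y0.0
M2 ; end

The solid is a wedge (ramp): 25.6 × 28 mm base, rising to 22.9 mm along the y=0 edge and sloping linearly to z=0 at y=28. Slicing at Δz = 2.9 mm — 8 equal slices spanning the solid's height, so layer i sits at z = i·h/8 — gives 7 non-empty perimeters. Each is a 4-segment closed polygon; G0 lifts to the layer z and rapids to the start vertex, then G1 traces the edges. The cross-section shrinks linearly with z (the slice at the apex is degenerate and omitted).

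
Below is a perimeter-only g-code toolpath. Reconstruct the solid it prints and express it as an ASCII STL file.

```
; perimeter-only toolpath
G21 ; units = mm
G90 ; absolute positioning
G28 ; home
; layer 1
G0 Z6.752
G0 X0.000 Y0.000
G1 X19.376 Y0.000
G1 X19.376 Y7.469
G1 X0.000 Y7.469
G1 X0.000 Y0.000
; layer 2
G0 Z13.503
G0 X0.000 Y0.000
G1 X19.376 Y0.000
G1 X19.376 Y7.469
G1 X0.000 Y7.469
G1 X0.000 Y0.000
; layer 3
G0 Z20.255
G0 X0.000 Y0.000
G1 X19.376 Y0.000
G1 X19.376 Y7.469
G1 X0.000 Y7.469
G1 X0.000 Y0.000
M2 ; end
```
solid part
  facet normal 0.0000 0.0000 -1.0000
    outer loop
      vertex 19.376 7.469 0.000
      vertex 19.376 0.000 0.000
      vertex 0.000 0.000 0.000
    endloop
  endfacet
  facet normal 0.0000 0.0000 -1.0000
    outer loop
      vertex 0.000 7.469 0.000
      vertex 19.376 7.469 0.000
      vertex 0.000 0.000 0.000
    endloop
  endfacet
  facet normal 0.0000 0.0000 1.0000
    outer loop
      vertex 0.000 0.000 20.255
      vertex 19.376 0.000 20.255
      vertex 19.376 7.469 20.255
    endloop
  endfacet
  facet normal 0.0000 0.0000 1.0000
    outer loop
      vertex 0.000 0.000 20.255
      vertex 19.376 7.469 20.255
      vertex 0.000 7.469 20.255
    endloop
  endfacet
  facet normal 0.0000 -1.0000 0.0000
    outer loop
      vertex 0.000 0.000 0.000
      vertex 19.376 0.000 0.000
      vertex 19.376 0.000 20.255
    endloop
  endfacet
  facet normal 0.0000 -1.0000 0.0000
    outer loop
      vertex 0.000 0.000 0.000
      vertex 19.376 0.000 20.255
      vertex 0.000 0.000 20.255
    endloop
  endfacet
  facet normal 0.0000 1.0000 0.0000
    outer loop
      vertex 19.376 7.469 20.255
      vertex 19.376 7.469 0.000
      vertex 0.000 7.469 0.000
    endloop
  endfacet
  facet normal 0.0000 1.0000 0.0000
    outer loop
      vertex 0.000 7.469 20.255
      vertex 19.376 7.469 20.255
      vertex 0.000 7.469 0.000
    endloop
  endfacet
  facet normal -1.0000 0.0000 0.0000
    outer loop
      vertex 0.000 7.469 20.255
      vertex 0.000 7.469 0.000
      vertex 0.000 0.000 0.000
    endloop
  endfacet
  facet normal -1.0000 0.0000 0.0000
    outer loop
      vertex 0.000 0.000 20.255
      vertex 0.000 7.469 20.255
      vertex 0.000 0.000 0.000
    endloop
  endfacet
  facet normal 1.0000 0.0000 0.0000
    outer loop
      vertex 19.376 0.000 0.000
      vertex 19.376 7.469 0.000
      vertex 19.376 7.469 20.255
    endloop
  endfacet
  facet normal 1.0000 0.0000 0.0000
    outer loop
      vertex 19.376 0.000 0.000
      vertex 19.376 7.469 20.255
      vertex 19.376 0.000 20.255
    endloop
  endfacet
endsolid part

The G0 Z moves step by Δz≈6.752 mm. Every layer's G1 loop is the same polygon, so the solid is a straight extrusion of it from z=0 to z≈20.3. Closing with flat bottom and top caps and triangulating gives 12 facets — a rectangular box, roughly 19.4 × 7.47 mm footprint and 20.3 mm tall.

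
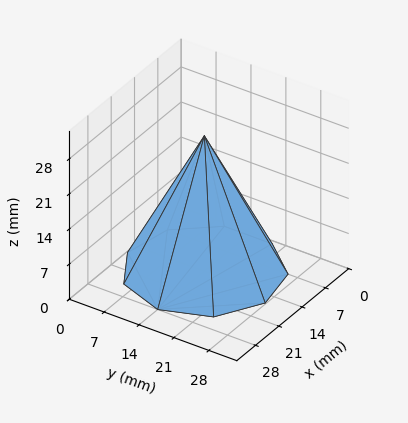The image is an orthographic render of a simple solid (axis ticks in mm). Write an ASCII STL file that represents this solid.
Reading the render: the shape is a regular 9-sided pyramid, base circumscribed radius ≈ 14 mm, apex at z ≈ 27 mm (dimensions read to the nearest mm from the axis ticks). For the STL, each face is triangulated and given an outward normal.

solid part
  facet normal 0.0000 0.0000 -1.0000
    outer loop
      vertex 16.4 27.8 0.0
      vertex 24.7 23.0 0.0
      vertex 28.0 14.0 0.0
    endloop
  endfacet
  facet normal 0.0000 0.0000 -1.0000
    outer loop
      vertex 7.0 26.1 0.0
      vertex 16.4 27.8 0.0
      vertex 28.0 14.0 0.0
    endloop
  endfacet
  facet normal 0.0000 0.0000 -1.0000
    outer loop
      vertex 0.8 18.8 0.0
      vertex 7.0 26.1 0.0
      vertex 28.0 14.0 0.0
    endloop
  endfacet
  facet normal 0.0000 0.0000 -1.0000
    outer loop
      vertex 0.8 9.2 0.0
      vertex 0.8 18.8 0.0
      vertex 28.0 14.0 0.0
    endloop
  endfacet
  facet normal 0.0000 0.0000 -1.0000
    outer loop
      vertex 7.0 1.9 0.0
      vertex 0.8 9.2 0.0
      vertex 28.0 14.0 0.0
    endloop
  endfacet
  facet normal 0.0000 0.0000 -1.0000
    outer loop
      vertex 16.4 0.2 0.0
      vertex 7.0 1.9 0.0
      vertex 28.0 14.0 0.0
    endloop
  endfacet
  facet normal 0.0000 0.0000 -1.0000
    outer loop
      vertex 24.7 5.0 0.0
      vertex 16.4 0.2 0.0
      vertex 28.0 14.0 0.0
    endloop
  endfacet
  facet normal 0.8442 0.3095 0.4377
    outer loop
      vertex 28.0 14.0 0.0
      vertex 24.7 23.0 0.0
      vertex 14.0 14.0 27.0
    endloop
  endfacet
  facet normal 0.4501 0.7783 0.4378
    outer loop
      vertex 24.7 23.0 0.0
      vertex 16.4 27.8 0.0
      vertex 14.0 14.0 27.0
    endloop
  endfacet
  facet normal -0.1600 0.8847 0.4379
    outer loop
      vertex 16.4 27.8 0.0
      vertex 7.0 26.1 0.0
      vertex 14.0 14.0 27.0
    endloop
  endfacet
  facet normal -0.6851 0.5818 0.4384
    outer loop
      vertex 7.0 26.1 0.0
      vertex 0.8 18.8 0.0
      vertex 14.0 14.0 27.0
    endloop
  endfacet
  facet normal -0.8984 0.0000 0.4392
    outer loop
      vertex 0.8 18.8 0.0
      vertex 0.8 9.2 0.0
      vertex 14.0 14.0 27.0
    endloop
  endfacet
  facet normal -0.6851 -0.5818 0.4384
    outer loop
      vertex 0.8 9.2 0.0
      vertex 7.0 1.9 0.0
      vertex 14.0 14.0 27.0
    endloop
  endfacet
  facet normal -0.1600 -0.8847 0.4379
    outer loop
      vertex 7.0 1.9 0.0
      vertex 16.4 0.2 0.0
      vertex 14.0 14.0 27.0
    endloop
  endfacet
  facet normal 0.4501 -0.7783 0.4378
    outer loop
      vertex 16.4 0.2 0.0
      vertex 24.7 5.0 0.0
      vertex 14.0 14.0 27.0
    endloop
  endfacet
  facet normal 0.8442 -0.3095 0.4377
    outer loop
      vertex 24.7 5.0 0.0
      vertex 28.0 14.0 0.0
      vertex 14.0 14.0 27.0
    endloop
  endfacet
endsolid part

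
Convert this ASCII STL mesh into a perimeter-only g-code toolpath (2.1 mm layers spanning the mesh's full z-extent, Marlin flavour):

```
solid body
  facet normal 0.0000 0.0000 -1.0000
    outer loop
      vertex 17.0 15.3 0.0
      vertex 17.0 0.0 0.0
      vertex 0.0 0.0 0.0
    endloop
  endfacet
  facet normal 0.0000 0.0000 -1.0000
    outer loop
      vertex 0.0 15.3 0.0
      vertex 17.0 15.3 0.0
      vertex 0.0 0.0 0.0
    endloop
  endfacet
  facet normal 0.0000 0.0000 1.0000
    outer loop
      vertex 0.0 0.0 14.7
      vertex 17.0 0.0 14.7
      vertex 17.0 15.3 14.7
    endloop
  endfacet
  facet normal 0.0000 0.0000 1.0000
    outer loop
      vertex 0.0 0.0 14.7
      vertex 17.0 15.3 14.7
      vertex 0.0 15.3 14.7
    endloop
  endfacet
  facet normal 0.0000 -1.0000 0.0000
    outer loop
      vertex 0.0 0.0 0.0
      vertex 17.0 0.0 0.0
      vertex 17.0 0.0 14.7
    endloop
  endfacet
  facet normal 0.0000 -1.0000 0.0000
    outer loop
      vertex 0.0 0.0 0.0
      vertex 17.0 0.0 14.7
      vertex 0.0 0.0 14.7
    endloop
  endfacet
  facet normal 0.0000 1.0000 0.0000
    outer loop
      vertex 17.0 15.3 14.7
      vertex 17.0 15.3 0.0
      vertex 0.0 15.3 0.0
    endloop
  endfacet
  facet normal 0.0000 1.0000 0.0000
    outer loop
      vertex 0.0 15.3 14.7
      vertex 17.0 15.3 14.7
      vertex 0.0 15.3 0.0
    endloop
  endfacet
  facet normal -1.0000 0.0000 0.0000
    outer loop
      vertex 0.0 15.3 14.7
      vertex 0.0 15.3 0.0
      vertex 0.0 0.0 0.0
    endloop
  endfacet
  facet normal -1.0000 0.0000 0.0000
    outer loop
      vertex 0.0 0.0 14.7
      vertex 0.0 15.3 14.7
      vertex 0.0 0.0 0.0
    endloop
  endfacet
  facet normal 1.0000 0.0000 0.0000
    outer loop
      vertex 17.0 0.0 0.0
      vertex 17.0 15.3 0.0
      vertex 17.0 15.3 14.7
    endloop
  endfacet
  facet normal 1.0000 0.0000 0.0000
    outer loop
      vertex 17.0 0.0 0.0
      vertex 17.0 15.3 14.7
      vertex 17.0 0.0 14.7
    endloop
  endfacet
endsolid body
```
; perimeter-only toolpath
G21 ; units = mm
G90 ; absolute positioning
G28 ; home
; layer 1
G0 Z2.1
G0 X0.0 Y0.0
G1 X17.0 Y0.0
G1 X17.0 Y15.3
G1 X0.0 Y15.3
G1 X0.0 Y0.0
; layer 2
G0 Z4.2
G0 X0.0 Y0.0
G1 X17.0 Y0.0
G1 X17.0 Y15.3
G1 X0.0 Y15.3
G1 X0.0 Y0.0
; layer 3
G0 Z6.3
G0 X0.0 Y0.0
G1 X17.0 Y0.0
G1 X17.0 Y15.3
G1 X0.0 Y15.3
G1 X0.0 Y0.0
; layer 4
G0 Z8.4
G0 X0.0 Y0.0
G1 X17.0 Y0.0
G1 X17.0 Y15.3
G1 X0.0 Y15.3
G1 X0.0 Y0.0
; layer 5
G0 Z10.5
G0 X0.0 Y0.0
G1 X17.0 Y0.0
G1 X17.0 Y15.3
G1 X0.0 Y15.3
G1 X0.0 Y0.0
; layer 6
G0 Z12.6
G0 X0.0 Y0.0
G1 X17.0 Y0.0
G1 X17.0 Y15.3
G1 X0.0 Y15.3
G1 X0.0 Y0.0
; layer 7
G0 Z14.7
G0 X0.0 Y0.0
G1 X17.0 Y0.0
G1 X17.0 Y15.3
G1 X0.0 Y15.3
G1 X0.0 Y0.0
M2 ; end

The solid is a rectangular box, roughly 17 × 15.3 mm footprint and 14.7 mm tall. Slicing at Δz = 2.1 mm — 7 equal slices spanning the solid's height, so layer i sits at z = i·h/7 — gives 7 non-empty perimeters. Each is a 4-segment closed polygon; G0 lifts to the layer z and rapids to the start vertex, then G1 traces the edges.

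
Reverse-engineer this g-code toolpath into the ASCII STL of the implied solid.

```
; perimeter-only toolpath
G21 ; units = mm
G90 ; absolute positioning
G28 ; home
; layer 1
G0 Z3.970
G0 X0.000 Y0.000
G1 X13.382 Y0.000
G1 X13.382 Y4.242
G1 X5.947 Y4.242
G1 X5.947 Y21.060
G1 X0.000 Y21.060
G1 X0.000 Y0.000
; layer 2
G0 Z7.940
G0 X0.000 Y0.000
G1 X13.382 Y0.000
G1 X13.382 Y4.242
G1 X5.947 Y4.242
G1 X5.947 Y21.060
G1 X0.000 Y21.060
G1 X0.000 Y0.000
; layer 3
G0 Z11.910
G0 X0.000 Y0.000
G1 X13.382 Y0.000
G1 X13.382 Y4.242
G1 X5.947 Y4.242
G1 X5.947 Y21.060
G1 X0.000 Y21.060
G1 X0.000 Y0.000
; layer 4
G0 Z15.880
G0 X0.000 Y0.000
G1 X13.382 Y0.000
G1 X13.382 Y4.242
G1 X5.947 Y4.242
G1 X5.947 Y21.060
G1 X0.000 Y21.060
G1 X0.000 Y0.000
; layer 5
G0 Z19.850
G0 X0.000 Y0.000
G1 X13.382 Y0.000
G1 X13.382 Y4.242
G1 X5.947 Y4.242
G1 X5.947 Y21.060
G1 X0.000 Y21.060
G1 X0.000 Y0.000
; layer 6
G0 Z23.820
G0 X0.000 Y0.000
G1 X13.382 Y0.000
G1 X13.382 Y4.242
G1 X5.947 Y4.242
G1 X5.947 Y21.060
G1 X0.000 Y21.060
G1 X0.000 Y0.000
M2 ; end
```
solid part
  facet normal 0.0000 0.0000 -1.0000
    outer loop
      vertex 13.382 4.242 0.000
      vertex 13.382 0.000 0.000
      vertex 0.000 0.000 0.000
    endloop
  endfacet
  facet normal 0.0000 0.0000 -1.0000
    outer loop
      vertex 5.947 4.242 0.000
      vertex 13.382 4.242 0.000
      vertex 0.000 0.000 0.000
    endloop
  endfacet
  facet normal 0.0000 0.0000 -1.0000
    outer loop
      vertex 5.947 21.060 0.000
      vertex 5.947 4.242 0.000
      vertex 0.000 0.000 0.000
    endloop
  endfacet
  facet normal 0.0000 0.0000 -1.0000
    outer loop
      vertex 0.000 21.060 0.000
      vertex 5.947 21.060 0.000
      vertex 0.000 0.000 0.000
    endloop
  endfacet
  facet normal 0.0000 0.0000 1.0000
    outer loop
      vertex 0.000 0.000 23.820
      vertex 13.382 0.000 23.820
      vertex 13.382 4.242 23.820
    endloop
  endfacet
  facet normal 0.0000 0.0000 1.0000
    outer loop
      vertex 0.000 0.000 23.820
      vertex 13.382 4.242 23.820
      vertex 5.947 4.242 23.820
    endloop
  endfacet
  facet normal 0.0000 0.0000 1.0000
    outer loop
      vertex 0.000 0.000 23.820
      vertex 5.947 4.242 23.820
      vertex 5.947 21.060 23.820
    endloop
  endfacet
  facet normal 0.0000 0.0000 1.0000
    outer loop
      vertex 0.000 0.000 23.820
      vertex 5.947 21.060 23.820
      vertex 0.000 21.060 23.820
    endloop
  endfacet
  facet normal 0.0000 -1.0000 0.0000
    outer loop
      vertex 0.000 0.000 0.000
      vertex 13.382 0.000 0.000
      vertex 13.382 0.000 23.820
    endloop
  endfacet
  facet normal 0.0000 -1.0000 0.0000
    outer loop
      vertex 0.000 0.000 0.000
      vertex 13.382 0.000 23.820
      vertex 0.000 0.000 23.820
    endloop
  endfacet
  facet normal 1.0000 0.0000 0.0000
    outer loop
      vertex 13.382 0.000 0.000
      vertex 13.382 4.242 0.000
      vertex 13.382 4.242 23.820
    endloop
  endfacet
  facet normal 1.0000 0.0000 0.0000
    outer loop
      vertex 13.382 0.000 0.000
      vertex 13.382 4.242 23.820
      vertex 13.382 0.000 23.820
    endloop
  endfacet
  facet normal 0.0000 1.0000 0.0000
    outer loop
      vertex 13.382 4.242 0.000
      vertex 5.947 4.242 0.000
      vertex 5.947 4.242 23.820
    endloop
  endfacet
  facet normal 0.0000 1.0000 0.0000
    outer loop
      vertex 13.382 4.242 0.000
      vertex 5.947 4.242 23.820
      vertex 13.382 4.242 23.820
    endloop
  endfacet
  facet normal 1.0000 0.0000 0.0000
    outer loop
      vertex 5.947 4.242 0.000
      vertex 5.947 21.060 0.000
      vertex 5.947 21.060 23.820
    endloop
  endfacet
  facet normal 1.0000 0.0000 0.0000
    outer loop
      vertex 5.947 4.242 0.000
      vertex 5.947 21.060 23.820
      vertex 5.947 4.242 23.820
    endloop
  endfacet
  facet normal 0.0000 1.0000 0.0000
    outer loop
      vertex 5.947 21.060 0.000
      vertex 0.000 21.060 0.000
      vertex 0.000 21.060 23.820
    endloop
  endfacet
  facet normal 0.0000 1.0000 0.0000
    outer loop
      vertex 5.947 21.060 0.000
      vertex 0.000 21.060 23.820
      vertex 5.947 21.060 23.820
    endloop
  endfacet
  facet normal -1.0000 0.0000 0.0000
    outer loop
      vertex 0.000 21.060 0.000
      vertex 0.000 0.000 0.000
      vertex 0.000 0.000 23.820
    endloop
  endfacet
  facet normal -1.0000 0.0000 0.0000
    outer loop
      vertex 0.000 21.060 0.000
      vertex 0.000 0.000 23.820
      vertex 0.000 21.060 23.820
    endloop
  endfacet
endsolid part

The G0 Z moves step by Δz≈3.970 mm. Every layer's G1 loop is the same polygon, so the solid is a straight extrusion of it from z=0 to z≈23.8. Closing with flat bottom and top caps and triangulating gives 20 facets — an L-shaped prism: outer 13.4 × 21.1 mm, arm thicknesses ≈ 4.24 mm (horizontal) and 5.95 mm (vertical), extruded 23.8 mm in z.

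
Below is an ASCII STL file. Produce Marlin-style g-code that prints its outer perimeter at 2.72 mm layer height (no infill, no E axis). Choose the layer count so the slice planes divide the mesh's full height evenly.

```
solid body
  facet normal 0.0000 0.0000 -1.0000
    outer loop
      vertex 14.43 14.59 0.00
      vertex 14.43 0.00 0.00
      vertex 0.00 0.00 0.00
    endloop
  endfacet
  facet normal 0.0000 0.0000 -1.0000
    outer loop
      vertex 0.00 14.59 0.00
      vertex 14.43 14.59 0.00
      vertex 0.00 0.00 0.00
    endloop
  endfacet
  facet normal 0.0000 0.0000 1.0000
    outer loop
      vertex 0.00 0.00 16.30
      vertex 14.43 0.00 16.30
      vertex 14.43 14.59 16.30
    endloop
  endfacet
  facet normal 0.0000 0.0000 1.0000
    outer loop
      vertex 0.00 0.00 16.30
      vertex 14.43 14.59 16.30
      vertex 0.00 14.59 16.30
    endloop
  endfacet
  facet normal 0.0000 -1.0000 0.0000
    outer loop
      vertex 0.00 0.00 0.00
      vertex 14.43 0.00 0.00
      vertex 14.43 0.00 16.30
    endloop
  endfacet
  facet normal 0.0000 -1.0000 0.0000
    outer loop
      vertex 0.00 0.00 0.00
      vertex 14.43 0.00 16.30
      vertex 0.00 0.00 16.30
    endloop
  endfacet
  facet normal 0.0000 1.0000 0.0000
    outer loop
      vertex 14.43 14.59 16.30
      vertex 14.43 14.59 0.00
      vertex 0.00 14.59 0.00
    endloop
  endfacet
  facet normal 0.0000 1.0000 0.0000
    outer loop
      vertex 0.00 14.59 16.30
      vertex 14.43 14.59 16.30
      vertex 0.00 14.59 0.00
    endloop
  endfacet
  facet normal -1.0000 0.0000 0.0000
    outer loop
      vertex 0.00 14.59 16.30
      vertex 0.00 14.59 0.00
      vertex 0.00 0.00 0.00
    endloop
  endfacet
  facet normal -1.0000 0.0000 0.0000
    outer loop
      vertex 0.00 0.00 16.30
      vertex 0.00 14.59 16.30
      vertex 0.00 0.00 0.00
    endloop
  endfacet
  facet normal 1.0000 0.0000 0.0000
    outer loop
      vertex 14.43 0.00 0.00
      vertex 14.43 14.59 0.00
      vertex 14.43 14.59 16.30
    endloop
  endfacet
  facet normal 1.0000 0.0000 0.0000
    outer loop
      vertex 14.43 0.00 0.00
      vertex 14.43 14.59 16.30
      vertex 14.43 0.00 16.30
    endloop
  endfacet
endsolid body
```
; perimeter-only toolpath
G21 ; units = mm
G90 ; absolute positioning
G28 ; home
; layer 1
G0 Z2.72
G0 X0.00 Y0.00
G1 X14.43 Y0.00
G1 X14.43 Y14.59
G1 X0.00 Y14.59
G1 X0.00 Y0.00
; layer 2
G0 Z5.43
G0 X0.00 Y0.00
G1 X14.43 Y0.00
G1 X14.43 Y14.59
G1 X0.00 Y14.59
G1 X0.00 Y0.00
; layer 3
G0 Z8.15
G0 X0.00 Y0.00
G1 X14.43 Y0.00
G1 X14.43 Y14.59
G1 X0.00 Y14.59
G1 X0.00 Y0.00
; layer 4
G0 Z10.87
G0 X0.00 Y0.00
G1 X14.43 Y0.00
G1 X14.43 Y14.59
G1 X0.00 Y14.59
G1 X0.00 Y0.00
; layer 5
G0 Z13.58
G0 X0.00 Y0.00
G1 X14.43 Y0.00
G1 X14.43 Y14.59
G1 X0.00 Y14.59
G1 X0.00 Y0.00
; layer 6
G0 Z16.30
G0 X0.00 Y0.00
G1 X14.43 Y0.00
G1 X14.43 Y14.59
G1 X0.00 Y14.59
G1 X0.00 Y0.00
M2 ; end

The solid is a rectangular box, roughly 14.4 × 14.6 mm footprint and 16.3 mm tall. Slicing at Δz = 2.72 mm — 6 equal slices spanning the solid's height, so layer i sits at z = i·h/6 — gives 6 non-empty perimeters. Each is a 4-segment closed polygon; G0 lifts to the layer z and rapids to the start vertex, then G1 traces the edges.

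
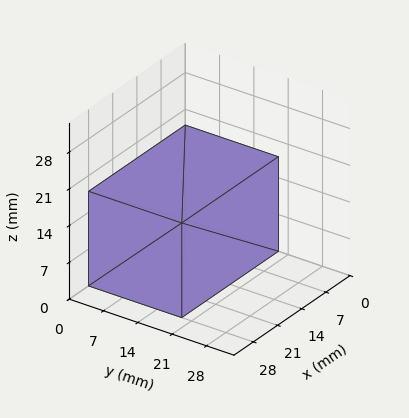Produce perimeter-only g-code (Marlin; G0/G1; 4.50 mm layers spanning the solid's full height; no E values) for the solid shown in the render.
Reading the render: the shape is a rectangular box, roughly 28 × 19 mm footprint and 18 mm tall (dimensions read to the nearest mm from the axis ticks). For the g-code, the solid's height is divided into equal slices at the stated Δz and each level perimeter traced with G1 moves after a G0 lift.

; perimeter-only toolpath
G21 ; units = mm
G90 ; absolute positioning
G28 ; home
; layer 1
G0 Z4.50
G0 X0.00 Y0.00
G1 X28.00 Y0.00
G1 X28.00 Y19.00
G1 X0.00 Y19.00
G1 X0.00 Y0.00
; layer 2
G0 Z9.00
G0 X0.00 Y0.00
G1 X28.00 Y0.00
G1 X28.00 Y19.00
G1 X0.00 Y19.00
G1 X0.00 Y0.00
; layer 3
G0 Z13.50
G0 X0.00 Y0.00
G1 X28.00 Y0.00
G1 X28.00 Y19.00
G1 X0.00 Y19.00
G1 X0.00 Y0.00
; layer 4
G0 Z18.00
G0 X0.00 Y0.00
G1 X28.00 Y0.00
G1 X28.00 Y19.00
G1 X0.00 Y19.00
G1 X0.00 Y0.00
M2 ; end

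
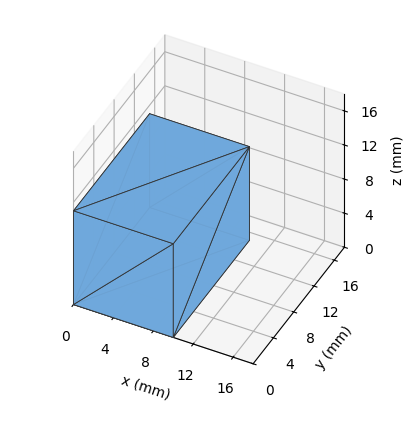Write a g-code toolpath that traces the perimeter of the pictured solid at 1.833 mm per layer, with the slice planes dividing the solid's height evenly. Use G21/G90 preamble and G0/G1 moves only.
Reading the render: the shape is a rectangular box, roughly 10 × 15 mm footprint and 11 mm tall (dimensions read to the nearest mm from the axis ticks). For the g-code, the solid's height is divided into equal slices at the stated Δz and each level perimeter traced with G1 moves after a G0 lift.

; perimeter-only toolpath
G21 ; units = mm
G90 ; absolute positioning
G28 ; home
; layer 1
G0 Z1.833
G0 X0.000 Y0.000
G1 X10.000 Y0.000
G1 X10.000 Y15.000
G1 X0.000 Y15.000
G1 X0.000 Y0.000
; layer 2
G0 Z3.667
G0 X0.000 Y0.000
G1 X10.000 Y0.000
G1 X10.000 Y15.000
G1 X0.000 Y15.000
G1 X0.000 Y0.000
; layer 3
G0 Z5.500
G0 X0.000 Y0.000
G1 X10.000 Y0.000
G1 X10.000 Y15.000
G1 X0.000 Y15.000
G1 X0.000 Y0.000
; layer 4
G0 Z7.333
G0 X0.000 Y0.000
G1 X10.000 Y0.000
G1 X10.000 Y15.000
G1 X0.000 Y15.000
G1 X0.000 Y0.000
; layer 5
G0 Z9.167
G0 X0.000 Y0.000
G1 X10.000 Y0.000
G1 X10.000 Y15.000
G1 X0.000 Y15.000
G1 X0.000 Y0.000
; layer 6
G0 Z11.000
G0 X0.000 Y0.000
G1 X10.000 Y0.000
G1 X10.000 Y15.000
G1 X0.000 Y15.000
G1 X0.000 Y0.000
M2 ; end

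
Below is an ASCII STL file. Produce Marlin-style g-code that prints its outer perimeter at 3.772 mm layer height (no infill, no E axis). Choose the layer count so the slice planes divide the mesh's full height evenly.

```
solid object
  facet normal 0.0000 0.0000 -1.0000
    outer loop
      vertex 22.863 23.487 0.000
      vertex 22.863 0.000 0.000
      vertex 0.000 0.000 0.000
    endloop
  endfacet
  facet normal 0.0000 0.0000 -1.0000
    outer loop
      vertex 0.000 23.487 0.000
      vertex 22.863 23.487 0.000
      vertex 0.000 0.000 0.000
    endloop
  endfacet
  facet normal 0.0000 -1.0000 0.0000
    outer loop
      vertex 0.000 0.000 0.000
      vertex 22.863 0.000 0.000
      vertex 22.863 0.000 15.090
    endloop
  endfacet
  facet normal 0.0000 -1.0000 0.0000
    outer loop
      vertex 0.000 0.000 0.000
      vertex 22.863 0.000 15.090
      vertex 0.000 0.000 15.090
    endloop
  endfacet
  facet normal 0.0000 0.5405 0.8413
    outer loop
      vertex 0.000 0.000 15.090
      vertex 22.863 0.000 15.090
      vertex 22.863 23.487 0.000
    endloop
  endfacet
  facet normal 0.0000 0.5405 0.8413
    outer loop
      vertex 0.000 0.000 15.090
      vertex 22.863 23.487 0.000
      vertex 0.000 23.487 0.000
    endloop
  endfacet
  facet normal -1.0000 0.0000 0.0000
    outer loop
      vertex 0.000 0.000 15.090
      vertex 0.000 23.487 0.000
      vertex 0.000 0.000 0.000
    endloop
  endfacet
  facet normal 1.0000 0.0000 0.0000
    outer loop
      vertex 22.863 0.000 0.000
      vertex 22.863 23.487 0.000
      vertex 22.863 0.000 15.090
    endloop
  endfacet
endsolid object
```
; perimeter-only toolpath
G21 ; units = mm
G90 ; absolute positioning
G28 ; home
; layer 1
G0 Z3.772
G0 X0.000 Y0.000
G1 X22.863 Y0.000
G1 X22.863 Y17.615
G1 X0.000 Y17.615
G1 X0.000 Y0.000
; layer 2
G0 Z7.545
G0 X0.000 Y0.000
G1 X22.863 Y0.000
G1 X22.863 Y11.743
G1 X0.000 Y11.743
G1 X0.000 Y0.000
; layer 3
G0 Z11.317
G0 X0.000 Y0.000
G1 X22.863 Y0.000
G1 X22.863 Y5.872
G1 X0.000 Y5.872
G1 X0.000 Y0.000
M2 ; end

The solid is a wedge (ramp): 22.9 × 23.5 mm base, rising to 15.1 mm along the y=0 edge and sloping linearly to z=0 at y=23.5. Slicing at Δz = 3.772 mm — 4 equal slices spanning the solid's height, so layer i sits at z = i·h/4 — gives 3 non-empty perimeters. Each is a 4-segment closed polygon; G0 lifts to the layer z and rapids to the start vertex, then G1 traces the edges. The cross-section shrinks linearly with z (the slice at the apex is degenerate and omitted).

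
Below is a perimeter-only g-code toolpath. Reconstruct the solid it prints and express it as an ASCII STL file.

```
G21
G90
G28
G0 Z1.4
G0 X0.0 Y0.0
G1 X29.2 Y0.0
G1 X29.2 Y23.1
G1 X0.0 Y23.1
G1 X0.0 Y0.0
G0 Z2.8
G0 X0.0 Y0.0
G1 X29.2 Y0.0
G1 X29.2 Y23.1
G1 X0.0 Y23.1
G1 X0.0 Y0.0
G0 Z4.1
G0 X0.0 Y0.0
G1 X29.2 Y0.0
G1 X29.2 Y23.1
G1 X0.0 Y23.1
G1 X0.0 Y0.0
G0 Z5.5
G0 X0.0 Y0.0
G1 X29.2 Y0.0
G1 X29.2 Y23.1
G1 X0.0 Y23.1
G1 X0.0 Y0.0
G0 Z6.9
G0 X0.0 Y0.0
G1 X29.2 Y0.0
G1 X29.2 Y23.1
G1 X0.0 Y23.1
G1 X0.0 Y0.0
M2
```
solid part
  facet normal 0.0000 0.0000 -1.0000
    outer loop
      vertex 29.2 23.1 0.0
      vertex 29.2 0.0 0.0
      vertex 0.0 0.0 0.0
    endloop
  endfacet
  facet normal 0.0000 0.0000 -1.0000
    outer loop
      vertex 0.0 23.1 0.0
      vertex 29.2 23.1 0.0
      vertex 0.0 0.0 0.0
    endloop
  endfacet
  facet normal 0.0000 0.0000 1.0000
    outer loop
      vertex 0.0 0.0 6.9
      vertex 29.2 0.0 6.9
      vertex 29.2 23.1 6.9
    endloop
  endfacet
  facet normal 0.0000 0.0000 1.0000
    outer loop
      vertex 0.0 0.0 6.9
      vertex 29.2 23.1 6.9
      vertex 0.0 23.1 6.9
    endloop
  endfacet
  facet normal 0.0000 -1.0000 0.0000
    outer loop
      vertex 0.0 0.0 0.0
      vertex 29.2 0.0 0.0
      vertex 29.2 0.0 6.9
    endloop
  endfacet
  facet normal 0.0000 -1.0000 0.0000
    outer loop
      vertex 0.0 0.0 0.0
      vertex 29.2 0.0 6.9
      vertex 0.0 0.0 6.9
    endloop
  endfacet
  facet normal 0.0000 1.0000 0.0000
    outer loop
      vertex 29.2 23.1 6.9
      vertex 29.2 23.1 0.0
      vertex 0.0 23.1 0.0
    endloop
  endfacet
  facet normal 0.0000 1.0000 0.0000
    outer loop
      vertex 0.0 23.1 6.9
      vertex 29.2 23.1 6.9
      vertex 0.0 23.1 0.0
    endloop
  endfacet
  facet normal -1.0000 0.0000 0.0000
    outer loop
      vertex 0.0 23.1 6.9
      vertex 0.0 23.1 0.0
      vertex 0.0 0.0 0.0
    endloop
  endfacet
  facet normal -1.0000 0.0000 0.0000
    outer loop
      vertex 0.0 0.0 6.9
      vertex 0.0 23.1 6.9
      vertex 0.0 0.0 0.0
    endloop
  endfacet
  facet normal 1.0000 0.0000 0.0000
    outer loop
      vertex 29.2 0.0 0.0
      vertex 29.2 23.1 0.0
      vertex 29.2 23.1 6.9
    endloop
  endfacet
  facet normal 1.0000 0.0000 0.0000
    outer loop
      vertex 29.2 0.0 0.0
      vertex 29.2 23.1 6.9
      vertex 29.2 0.0 6.9
    endloop
  endfacet
endsolid part

The G0 Z moves step by Δz≈1.4 mm. Every layer's G1 loop is the same polygon, so the solid is a straight extrusion of it from z=0 to z≈6.9. Closing with flat bottom and top caps and triangulating gives 12 facets — a rectangular box, roughly 29.2 × 23.1 mm footprint and 6.9 mm tall.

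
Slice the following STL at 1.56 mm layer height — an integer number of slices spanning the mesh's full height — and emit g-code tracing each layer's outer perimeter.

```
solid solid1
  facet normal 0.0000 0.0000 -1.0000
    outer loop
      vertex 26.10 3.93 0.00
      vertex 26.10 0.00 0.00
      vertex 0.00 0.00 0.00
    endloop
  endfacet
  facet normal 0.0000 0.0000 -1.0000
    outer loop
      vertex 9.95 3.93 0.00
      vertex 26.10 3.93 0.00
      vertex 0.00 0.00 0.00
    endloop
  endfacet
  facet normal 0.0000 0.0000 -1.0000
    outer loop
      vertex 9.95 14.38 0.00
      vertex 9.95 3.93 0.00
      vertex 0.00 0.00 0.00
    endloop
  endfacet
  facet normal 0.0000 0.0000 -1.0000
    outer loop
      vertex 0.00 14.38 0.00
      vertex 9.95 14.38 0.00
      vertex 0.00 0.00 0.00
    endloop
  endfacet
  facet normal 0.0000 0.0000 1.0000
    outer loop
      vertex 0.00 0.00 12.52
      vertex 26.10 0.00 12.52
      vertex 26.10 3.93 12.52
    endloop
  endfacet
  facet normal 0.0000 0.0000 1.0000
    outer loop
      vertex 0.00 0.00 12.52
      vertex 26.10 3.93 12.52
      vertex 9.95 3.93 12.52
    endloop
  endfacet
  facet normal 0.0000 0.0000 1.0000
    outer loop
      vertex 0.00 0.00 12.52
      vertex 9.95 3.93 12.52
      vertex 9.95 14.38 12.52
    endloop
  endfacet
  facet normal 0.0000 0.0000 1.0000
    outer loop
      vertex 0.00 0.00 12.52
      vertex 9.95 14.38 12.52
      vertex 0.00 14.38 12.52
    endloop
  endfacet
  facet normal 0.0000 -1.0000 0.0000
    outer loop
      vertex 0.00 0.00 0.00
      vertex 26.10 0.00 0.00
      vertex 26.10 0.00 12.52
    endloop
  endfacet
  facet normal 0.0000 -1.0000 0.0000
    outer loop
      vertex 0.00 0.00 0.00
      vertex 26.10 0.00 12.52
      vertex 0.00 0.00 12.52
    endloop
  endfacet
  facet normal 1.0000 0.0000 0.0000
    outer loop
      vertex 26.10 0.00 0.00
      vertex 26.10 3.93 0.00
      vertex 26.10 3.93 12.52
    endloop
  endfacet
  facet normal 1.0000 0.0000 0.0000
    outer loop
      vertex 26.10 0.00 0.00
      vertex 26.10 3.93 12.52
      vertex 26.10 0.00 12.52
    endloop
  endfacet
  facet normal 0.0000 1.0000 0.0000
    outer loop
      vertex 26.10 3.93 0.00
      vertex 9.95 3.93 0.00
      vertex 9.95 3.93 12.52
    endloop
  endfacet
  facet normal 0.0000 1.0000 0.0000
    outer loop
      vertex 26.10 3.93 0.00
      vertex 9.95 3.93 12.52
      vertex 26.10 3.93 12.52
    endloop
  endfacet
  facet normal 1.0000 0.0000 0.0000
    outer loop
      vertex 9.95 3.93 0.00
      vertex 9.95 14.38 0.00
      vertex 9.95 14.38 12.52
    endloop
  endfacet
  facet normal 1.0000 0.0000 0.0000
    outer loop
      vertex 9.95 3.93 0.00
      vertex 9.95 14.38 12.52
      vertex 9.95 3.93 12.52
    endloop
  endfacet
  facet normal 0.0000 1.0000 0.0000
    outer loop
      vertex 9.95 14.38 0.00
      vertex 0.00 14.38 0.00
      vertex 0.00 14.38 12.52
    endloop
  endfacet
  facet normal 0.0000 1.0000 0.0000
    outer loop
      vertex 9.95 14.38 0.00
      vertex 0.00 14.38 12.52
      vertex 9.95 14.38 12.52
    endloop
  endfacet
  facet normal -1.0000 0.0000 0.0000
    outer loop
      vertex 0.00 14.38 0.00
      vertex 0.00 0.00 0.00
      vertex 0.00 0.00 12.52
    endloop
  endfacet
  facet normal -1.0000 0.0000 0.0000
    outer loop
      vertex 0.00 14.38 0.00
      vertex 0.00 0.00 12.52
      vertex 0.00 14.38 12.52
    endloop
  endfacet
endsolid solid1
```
; perimeter-only toolpath
G21 ; units = mm
G90 ; absolute positioning
G28 ; home
; layer 1
G0 Z1.56
G0 X0.00 Y0.00
G1 X26.10 Y0.00
G1 X26.10 Y3.93
G1 X9.95 Y3.93
G1 X9.95 Y14.38
G1 X0.00 Y14.38
G1 X0.00 Y0.00
; layer 2
G0 Z3.13
G0 X0.00 Y0.00
G1 X26.10 Y0.00
G1 X26.10 Y3.93
G1 X9.95 Y3.93
G1 X9.95 Y14.38
G1 X0.00 Y14.38
G1 X0.00 Y0.00
; layer 3
G0 Z4.70
G0 X0.00 Y0.00
G1 X26.10 Y0.00
G1 X26.10 Y3.93
G1 X9.95 Y3.93
G1 X9.95 Y14.38
G1 X0.00 Y14.38
G1 X0.00 Y0.00
; layer 4
G0 Z6.26
G0 X0.00 Y0.00
G1 X26.10 Y0.00
G1 X26.10 Y3.93
G1 X9.95 Y3.93
G1 X9.95 Y14.38
G1 X0.00 Y14.38
G1 X0.00 Y0.00
; layer 5
G0 Z7.82
G0 X0.00 Y0.00
G1 X26.10 Y0.00
G1 X26.10 Y3.93
G1 X9.95 Y3.93
G1 X9.95 Y14.38
G1 X0.00 Y14.38
G1 X0.00 Y0.00
; layer 6
G0 Z9.39
G0 X0.00 Y0.00
G1 X26.10 Y0.00
G1 X26.10 Y3.93
G1 X9.95 Y3.93
G1 X9.95 Y14.38
G1 X0.00 Y14.38
G1 X0.00 Y0.00
; layer 7
G0 Z10.96
G0 X0.00 Y0.00
G1 X26.10 Y0.00
G1 X26.10 Y3.93
G1 X9.95 Y3.93
G1 X9.95 Y14.38
G1 X0.00 Y14.38
G1 X0.00 Y0.00
; layer 8
G0 Z12.52
G0 X0.00 Y0.00
G1 X26.10 Y0.00
G1 X26.10 Y3.93
G1 X9.95 Y3.93
G1 X9.95 Y14.38
G1 X0.00 Y14.38
G1 X0.00 Y0.00
M2 ; end

The solid is an L-shaped prism: outer 26.1 × 14.4 mm, arm thicknesses ≈ 3.93 mm (horizontal) and 9.95 mm (vertical), extruded 12.5 mm in z. Slicing at Δz = 1.56 mm — 8 equal slices spanning the solid's height, so layer i sits at z = i·h/8 — gives 8 non-empty perimeters. Each is a 6-segment closed polygon; G0 lifts to the layer z and rapids to the start vertex, then G1 traces the edges.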